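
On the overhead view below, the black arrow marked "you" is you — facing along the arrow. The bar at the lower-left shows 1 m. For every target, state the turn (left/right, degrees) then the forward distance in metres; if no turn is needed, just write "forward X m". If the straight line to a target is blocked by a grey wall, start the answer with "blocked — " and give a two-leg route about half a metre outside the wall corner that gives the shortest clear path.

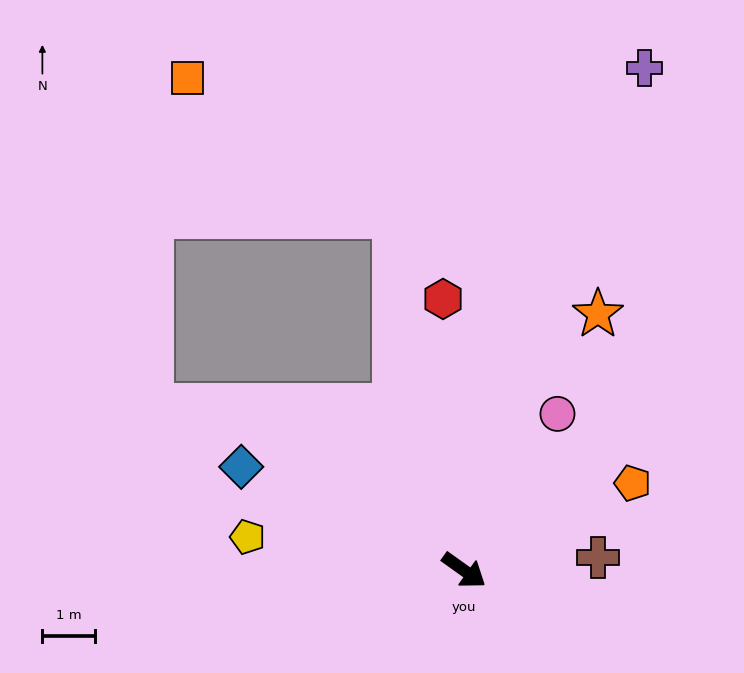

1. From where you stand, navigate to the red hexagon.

turn left 130°, forward 5.1 m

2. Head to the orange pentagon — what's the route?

turn left 63°, forward 3.6 m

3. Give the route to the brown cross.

turn left 41°, forward 2.5 m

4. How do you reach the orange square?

blocked — turn left 137°, forward 6.8 m, then turn left 45°, forward 4.7 m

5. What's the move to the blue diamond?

turn right 169°, forward 4.6 m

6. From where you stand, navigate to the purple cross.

turn left 106°, forward 10.1 m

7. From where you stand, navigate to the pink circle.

turn left 95°, forward 3.4 m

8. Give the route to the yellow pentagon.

turn right 153°, forward 4.1 m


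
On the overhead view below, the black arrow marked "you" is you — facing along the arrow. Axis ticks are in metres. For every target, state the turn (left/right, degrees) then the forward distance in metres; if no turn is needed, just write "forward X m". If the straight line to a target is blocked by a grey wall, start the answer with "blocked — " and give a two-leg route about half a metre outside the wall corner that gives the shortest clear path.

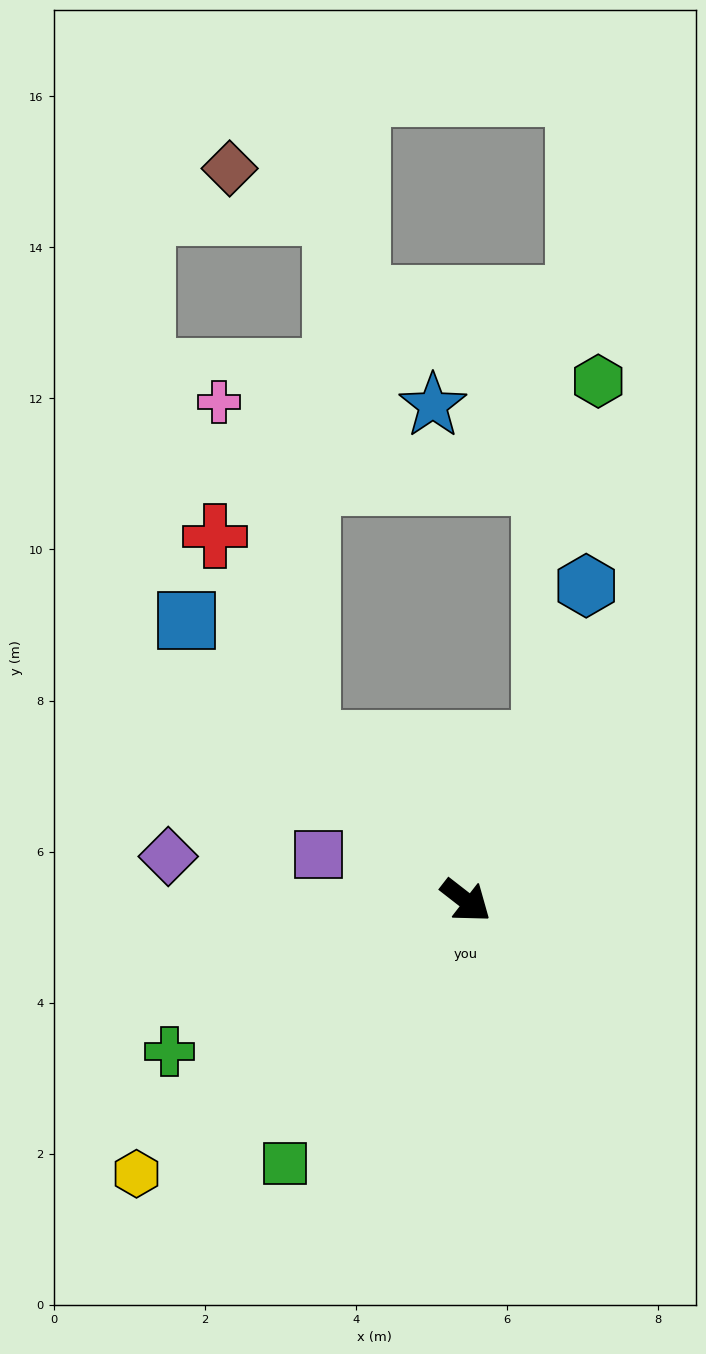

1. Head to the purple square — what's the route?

turn right 159°, forward 2.0 m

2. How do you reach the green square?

turn right 87°, forward 4.2 m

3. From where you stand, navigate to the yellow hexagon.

turn right 102°, forward 5.7 m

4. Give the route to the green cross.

turn right 115°, forward 4.4 m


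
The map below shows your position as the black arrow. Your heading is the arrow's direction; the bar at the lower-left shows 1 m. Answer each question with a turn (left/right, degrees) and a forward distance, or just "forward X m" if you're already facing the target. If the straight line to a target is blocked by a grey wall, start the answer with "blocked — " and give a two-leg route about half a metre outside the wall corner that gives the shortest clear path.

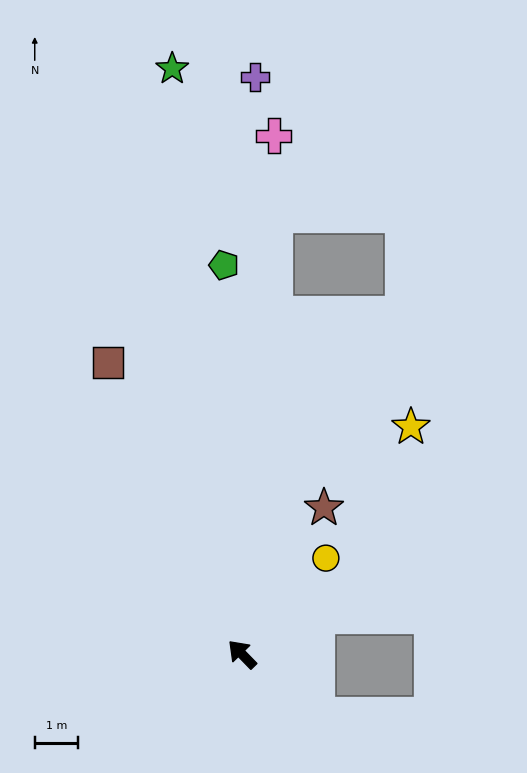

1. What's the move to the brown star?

turn right 74°, forward 3.9 m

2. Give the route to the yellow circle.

turn right 85°, forward 3.0 m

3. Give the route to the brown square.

turn right 20°, forward 7.4 m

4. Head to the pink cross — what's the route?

turn right 48°, forward 12.1 m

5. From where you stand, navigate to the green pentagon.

turn right 42°, forward 9.0 m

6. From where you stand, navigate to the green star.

turn right 37°, forward 13.7 m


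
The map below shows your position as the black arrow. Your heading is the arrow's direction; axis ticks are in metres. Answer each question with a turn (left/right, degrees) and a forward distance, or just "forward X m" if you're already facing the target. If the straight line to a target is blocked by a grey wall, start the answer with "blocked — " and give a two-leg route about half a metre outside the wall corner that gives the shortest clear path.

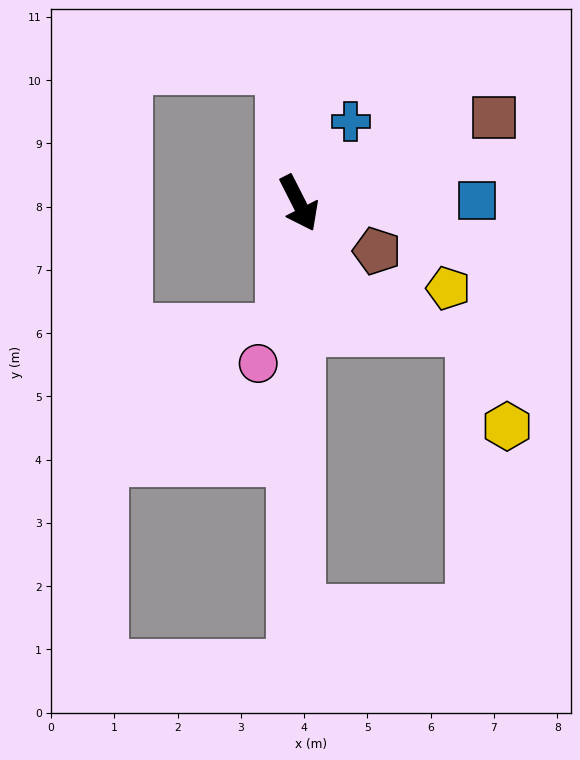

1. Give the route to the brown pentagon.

turn left 32°, forward 1.4 m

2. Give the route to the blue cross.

turn left 121°, forward 1.5 m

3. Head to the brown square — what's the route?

turn left 87°, forward 3.4 m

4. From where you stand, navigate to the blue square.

turn left 64°, forward 2.8 m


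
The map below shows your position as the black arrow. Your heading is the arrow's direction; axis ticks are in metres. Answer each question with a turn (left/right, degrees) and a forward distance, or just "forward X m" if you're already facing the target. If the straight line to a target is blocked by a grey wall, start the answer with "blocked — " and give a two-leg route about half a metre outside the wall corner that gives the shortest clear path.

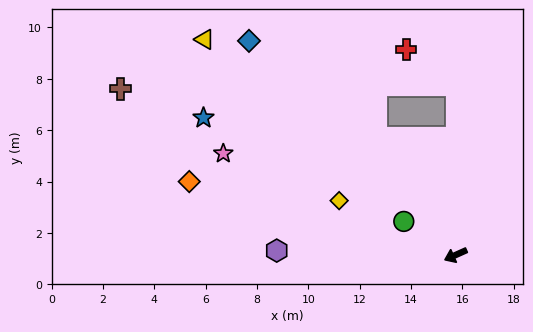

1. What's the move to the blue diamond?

turn right 70°, forward 11.6 m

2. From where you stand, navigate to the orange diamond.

turn right 40°, forward 10.8 m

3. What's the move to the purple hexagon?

turn right 26°, forward 7.0 m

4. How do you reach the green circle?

turn right 57°, forward 2.4 m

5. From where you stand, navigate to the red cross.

blocked — turn right 114°, forward 6.6 m, then turn left 54°, forward 2.4 m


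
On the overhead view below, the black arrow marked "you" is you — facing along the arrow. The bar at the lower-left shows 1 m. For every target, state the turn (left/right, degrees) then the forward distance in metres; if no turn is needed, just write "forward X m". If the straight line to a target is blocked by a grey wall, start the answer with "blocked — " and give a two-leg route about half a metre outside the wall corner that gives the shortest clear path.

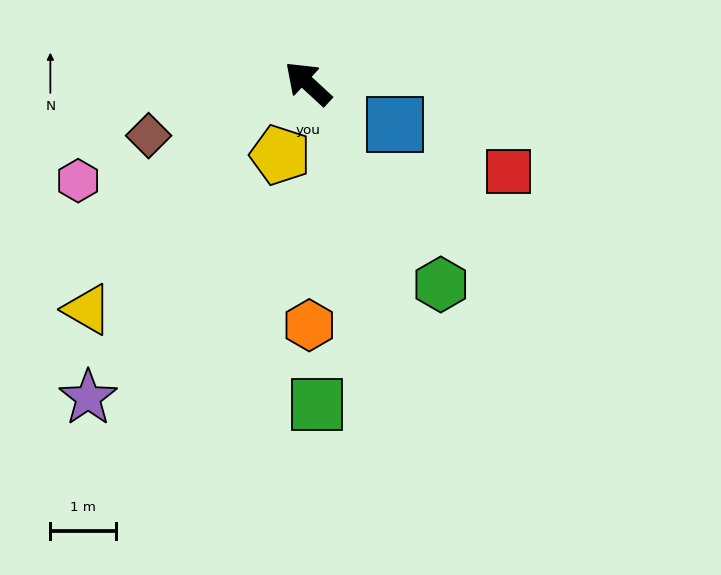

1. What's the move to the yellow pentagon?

turn left 112°, forward 1.2 m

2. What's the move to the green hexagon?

turn left 166°, forward 3.7 m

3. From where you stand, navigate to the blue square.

turn right 162°, forward 1.5 m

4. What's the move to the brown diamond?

turn left 61°, forward 2.5 m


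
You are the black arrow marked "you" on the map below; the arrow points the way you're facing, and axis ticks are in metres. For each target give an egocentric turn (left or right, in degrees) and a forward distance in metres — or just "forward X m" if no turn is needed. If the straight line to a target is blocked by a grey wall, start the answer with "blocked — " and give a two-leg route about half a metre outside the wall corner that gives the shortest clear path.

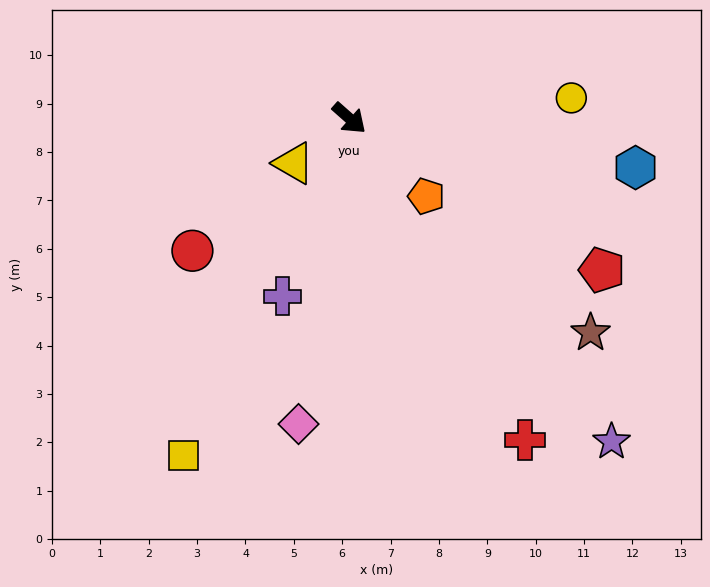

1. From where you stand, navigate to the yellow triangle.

turn right 100°, forward 1.5 m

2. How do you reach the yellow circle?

turn left 47°, forward 4.6 m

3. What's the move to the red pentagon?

turn left 10°, forward 6.1 m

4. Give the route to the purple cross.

turn right 69°, forward 3.9 m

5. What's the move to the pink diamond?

turn right 58°, forward 6.4 m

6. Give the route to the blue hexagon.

turn left 32°, forward 6.0 m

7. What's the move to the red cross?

turn right 20°, forward 7.6 m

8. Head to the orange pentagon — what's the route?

turn right 4°, forward 2.3 m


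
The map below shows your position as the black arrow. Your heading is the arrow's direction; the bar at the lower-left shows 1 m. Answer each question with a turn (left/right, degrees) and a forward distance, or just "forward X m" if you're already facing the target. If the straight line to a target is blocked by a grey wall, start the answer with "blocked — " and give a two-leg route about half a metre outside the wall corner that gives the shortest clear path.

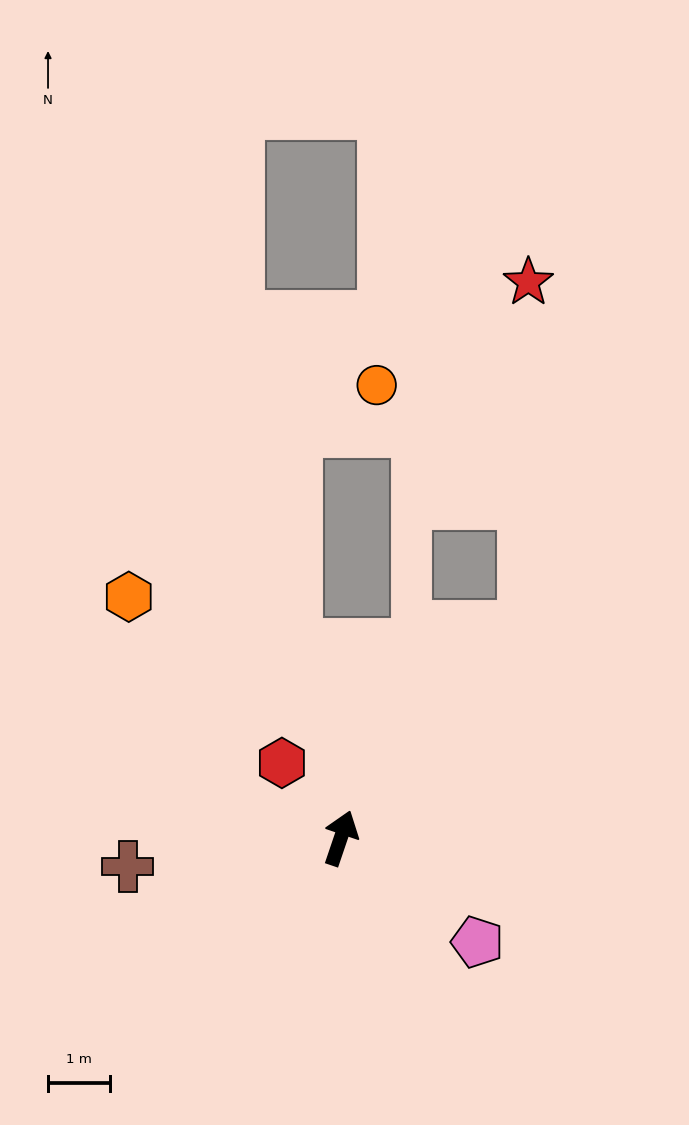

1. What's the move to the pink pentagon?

turn right 109°, forward 2.8 m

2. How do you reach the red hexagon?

turn left 57°, forward 1.5 m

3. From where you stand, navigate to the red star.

blocked — turn right 22°, forward 4.5 m, then turn left 40°, forward 5.5 m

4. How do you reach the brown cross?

turn left 116°, forward 3.5 m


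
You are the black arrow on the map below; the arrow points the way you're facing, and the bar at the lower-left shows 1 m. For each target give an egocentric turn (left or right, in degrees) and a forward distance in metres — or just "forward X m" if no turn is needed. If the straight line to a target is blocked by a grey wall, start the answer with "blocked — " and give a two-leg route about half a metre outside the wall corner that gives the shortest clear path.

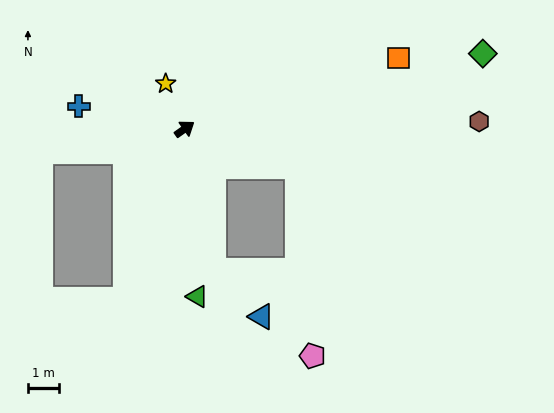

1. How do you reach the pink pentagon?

blocked — turn right 53°, forward 3.9 m, then turn right 68°, forward 6.2 m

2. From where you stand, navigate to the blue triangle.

blocked — turn right 114°, forward 4.7 m, then turn left 35°, forward 2.1 m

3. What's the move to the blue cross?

turn left 133°, forward 3.5 m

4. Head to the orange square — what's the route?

turn right 17°, forward 7.3 m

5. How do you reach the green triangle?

turn right 121°, forward 5.5 m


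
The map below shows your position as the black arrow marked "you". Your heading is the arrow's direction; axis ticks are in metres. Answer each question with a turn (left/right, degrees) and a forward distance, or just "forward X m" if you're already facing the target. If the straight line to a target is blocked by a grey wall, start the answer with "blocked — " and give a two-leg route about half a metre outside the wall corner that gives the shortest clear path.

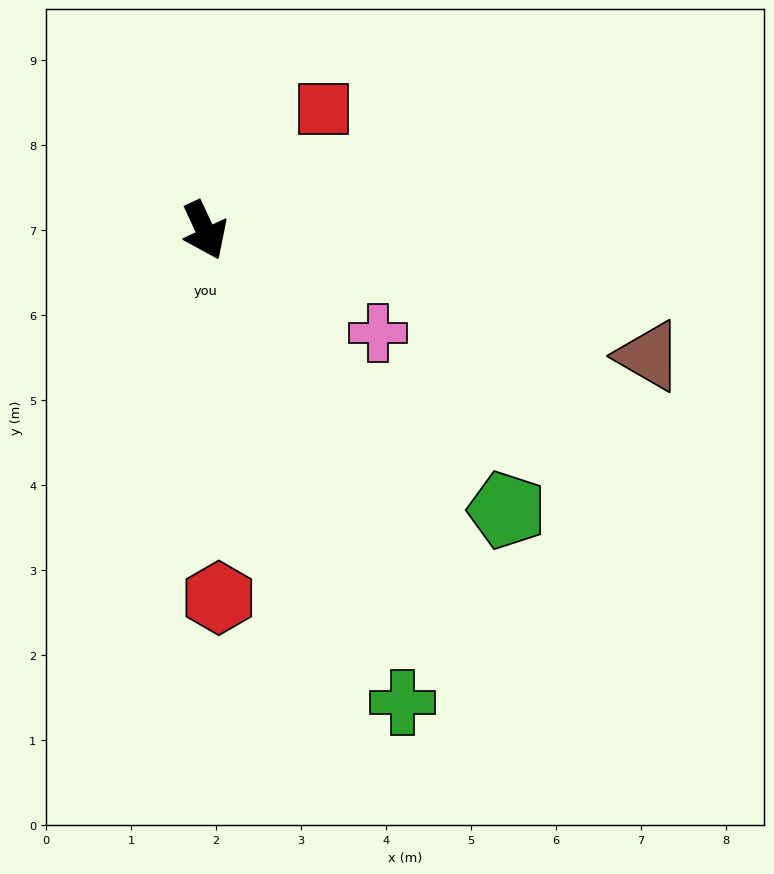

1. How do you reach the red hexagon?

turn right 23°, forward 4.3 m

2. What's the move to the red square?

turn left 111°, forward 2.0 m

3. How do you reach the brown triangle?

turn left 49°, forward 5.4 m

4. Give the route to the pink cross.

turn left 34°, forward 2.4 m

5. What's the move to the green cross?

turn right 2°, forward 6.0 m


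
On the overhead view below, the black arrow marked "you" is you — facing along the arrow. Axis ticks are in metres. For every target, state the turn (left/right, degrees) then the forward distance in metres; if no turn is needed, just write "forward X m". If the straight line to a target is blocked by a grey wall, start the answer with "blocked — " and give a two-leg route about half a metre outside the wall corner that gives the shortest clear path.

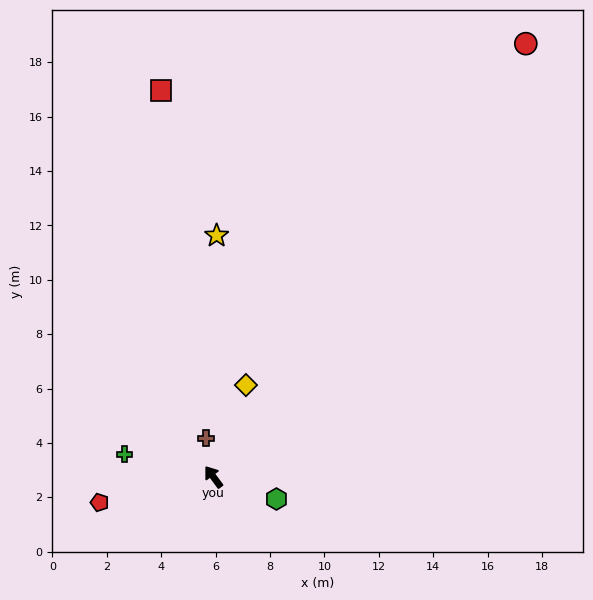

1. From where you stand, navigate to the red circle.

turn right 72°, forward 19.6 m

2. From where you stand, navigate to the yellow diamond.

turn right 56°, forward 3.6 m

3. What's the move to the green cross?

turn left 39°, forward 3.4 m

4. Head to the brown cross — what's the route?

turn right 26°, forward 1.4 m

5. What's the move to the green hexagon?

turn right 146°, forward 2.5 m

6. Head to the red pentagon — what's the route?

turn left 66°, forward 4.3 m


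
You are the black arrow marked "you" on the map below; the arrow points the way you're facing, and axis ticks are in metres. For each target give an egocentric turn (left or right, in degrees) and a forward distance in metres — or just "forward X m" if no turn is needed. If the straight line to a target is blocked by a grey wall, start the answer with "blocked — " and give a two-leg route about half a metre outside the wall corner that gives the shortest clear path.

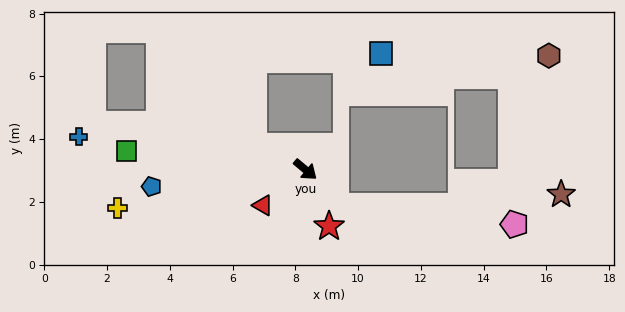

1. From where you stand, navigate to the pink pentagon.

blocked — turn right 10°, forward 1.5 m, then turn left 44°, forward 5.7 m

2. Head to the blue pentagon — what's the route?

turn right 134°, forward 4.9 m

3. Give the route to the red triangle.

turn right 100°, forward 1.8 m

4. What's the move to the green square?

turn right 146°, forward 5.7 m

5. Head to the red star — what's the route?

turn right 27°, forward 2.0 m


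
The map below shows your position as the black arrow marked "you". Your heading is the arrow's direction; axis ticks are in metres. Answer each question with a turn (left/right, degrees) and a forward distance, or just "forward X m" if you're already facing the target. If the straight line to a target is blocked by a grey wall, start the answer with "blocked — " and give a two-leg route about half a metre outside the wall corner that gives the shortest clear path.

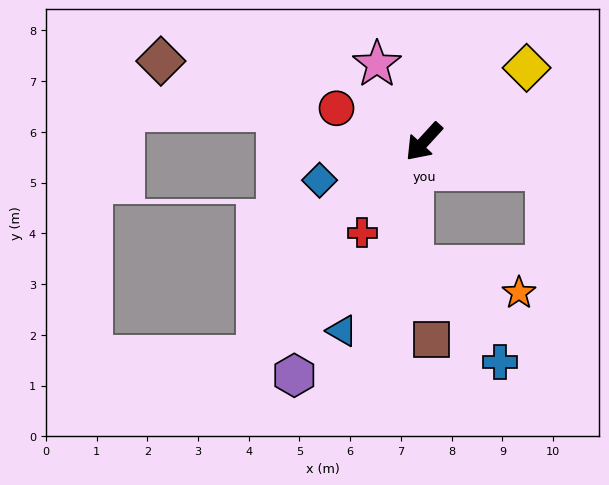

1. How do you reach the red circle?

turn right 68°, forward 1.8 m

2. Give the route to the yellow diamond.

turn left 168°, forward 2.5 m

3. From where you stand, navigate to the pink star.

turn right 106°, forward 1.8 m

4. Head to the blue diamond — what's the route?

turn right 27°, forward 2.2 m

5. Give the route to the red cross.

turn left 8°, forward 2.2 m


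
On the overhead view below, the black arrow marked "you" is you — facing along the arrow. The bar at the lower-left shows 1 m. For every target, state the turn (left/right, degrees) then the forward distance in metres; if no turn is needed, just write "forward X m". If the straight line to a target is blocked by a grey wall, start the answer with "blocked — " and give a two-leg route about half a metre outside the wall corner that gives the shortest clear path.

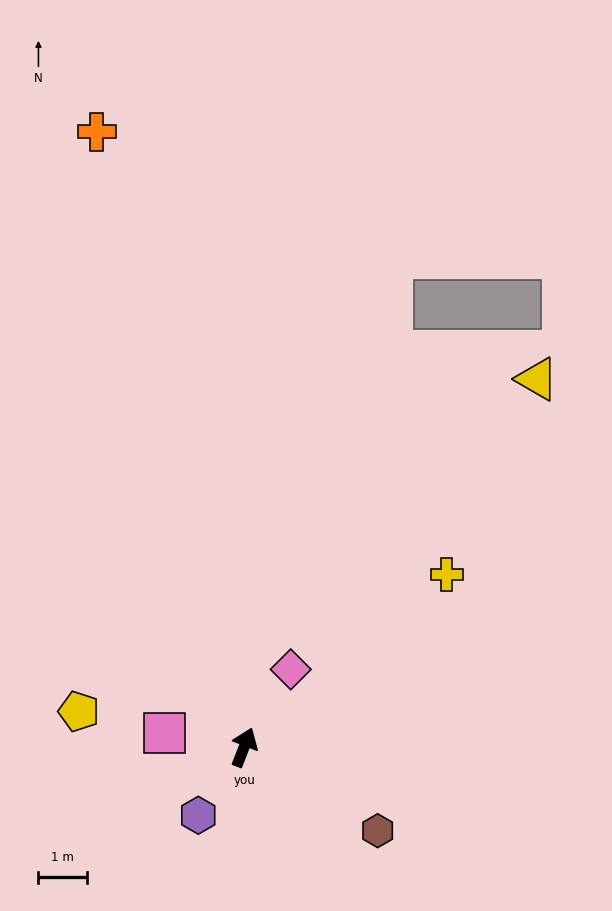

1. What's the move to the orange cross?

turn left 35°, forward 13.1 m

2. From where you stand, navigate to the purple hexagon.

turn left 167°, forward 1.7 m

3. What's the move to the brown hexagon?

turn right 101°, forward 3.3 m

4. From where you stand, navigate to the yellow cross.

turn right 28°, forward 5.5 m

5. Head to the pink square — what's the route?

turn left 101°, forward 1.7 m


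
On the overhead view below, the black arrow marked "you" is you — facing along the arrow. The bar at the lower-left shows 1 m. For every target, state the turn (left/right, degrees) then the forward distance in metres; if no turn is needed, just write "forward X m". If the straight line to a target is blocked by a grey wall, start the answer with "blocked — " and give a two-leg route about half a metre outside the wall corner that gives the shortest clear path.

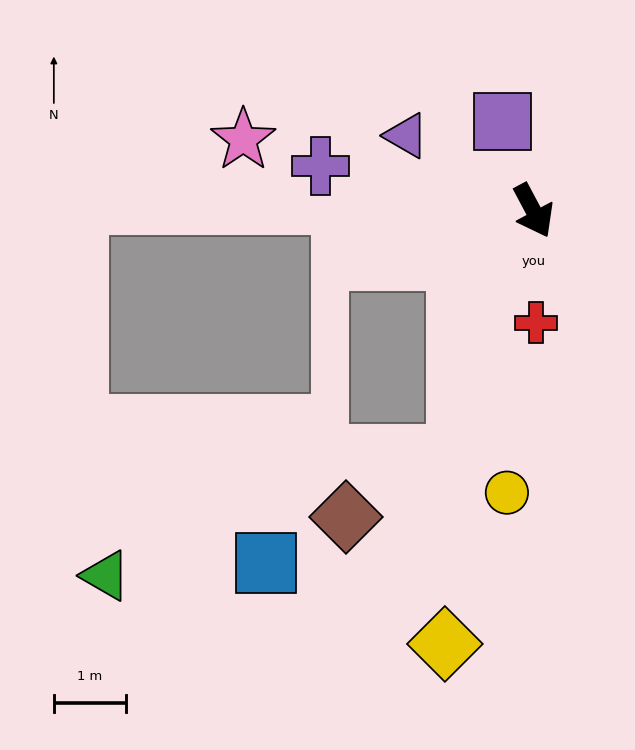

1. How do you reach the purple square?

turn left 171°, forward 1.3 m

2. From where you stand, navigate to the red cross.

turn right 27°, forward 1.5 m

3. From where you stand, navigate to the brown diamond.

blocked — turn right 45°, forward 3.5 m, then turn right 44°, forward 1.8 m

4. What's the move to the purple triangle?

turn right 149°, forward 2.0 m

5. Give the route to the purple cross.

turn right 130°, forward 3.0 m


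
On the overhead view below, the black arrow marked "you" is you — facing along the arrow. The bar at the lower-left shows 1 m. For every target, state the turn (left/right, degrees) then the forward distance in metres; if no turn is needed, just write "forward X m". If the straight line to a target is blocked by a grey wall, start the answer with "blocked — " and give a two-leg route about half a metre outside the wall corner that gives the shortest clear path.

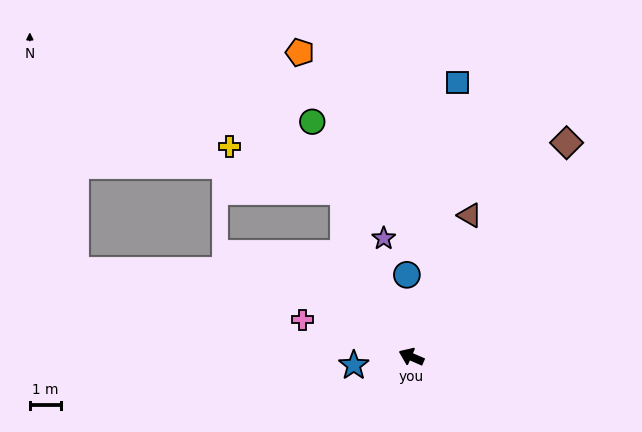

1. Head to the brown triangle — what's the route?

turn right 89°, forward 4.9 m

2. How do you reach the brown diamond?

turn right 103°, forward 8.4 m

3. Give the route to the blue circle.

turn right 63°, forward 2.6 m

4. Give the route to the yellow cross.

blocked — turn right 44°, forward 5.7 m, then turn left 45°, forward 3.9 m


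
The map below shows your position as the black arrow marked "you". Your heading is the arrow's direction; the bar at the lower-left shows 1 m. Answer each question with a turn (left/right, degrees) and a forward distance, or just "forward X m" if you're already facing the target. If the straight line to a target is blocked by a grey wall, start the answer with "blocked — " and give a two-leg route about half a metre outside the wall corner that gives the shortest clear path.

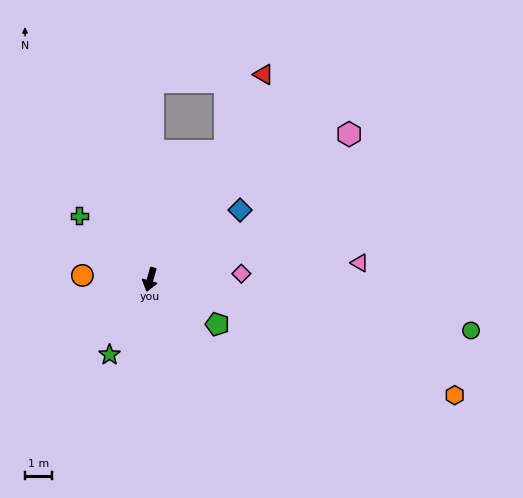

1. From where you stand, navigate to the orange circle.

turn right 78°, forward 2.5 m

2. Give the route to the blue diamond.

turn left 144°, forward 4.2 m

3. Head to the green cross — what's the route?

turn right 116°, forward 3.5 m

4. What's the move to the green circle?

turn left 97°, forward 12.0 m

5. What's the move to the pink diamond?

turn left 110°, forward 3.4 m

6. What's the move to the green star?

turn right 12°, forward 3.2 m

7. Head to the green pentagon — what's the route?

turn left 72°, forward 3.0 m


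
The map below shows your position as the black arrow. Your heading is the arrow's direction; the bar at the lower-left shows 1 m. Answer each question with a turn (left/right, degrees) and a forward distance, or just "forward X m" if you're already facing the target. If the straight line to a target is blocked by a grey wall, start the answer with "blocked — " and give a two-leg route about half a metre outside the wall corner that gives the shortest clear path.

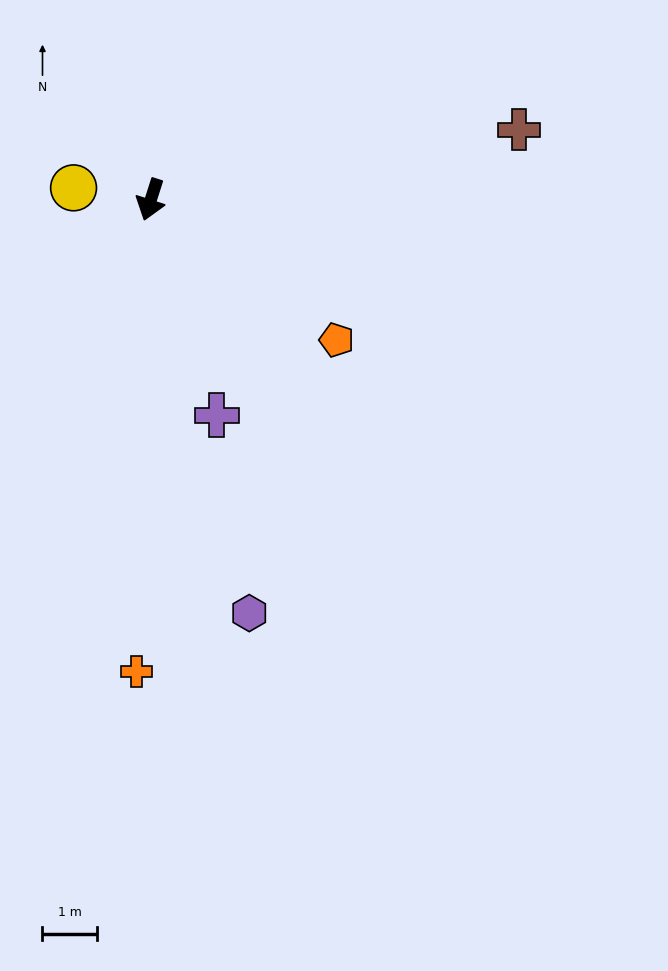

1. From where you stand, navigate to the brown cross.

turn left 118°, forward 6.9 m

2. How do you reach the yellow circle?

turn right 81°, forward 1.4 m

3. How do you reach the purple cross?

turn left 35°, forward 4.2 m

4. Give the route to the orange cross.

turn left 16°, forward 8.7 m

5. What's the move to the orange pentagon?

turn left 71°, forward 4.3 m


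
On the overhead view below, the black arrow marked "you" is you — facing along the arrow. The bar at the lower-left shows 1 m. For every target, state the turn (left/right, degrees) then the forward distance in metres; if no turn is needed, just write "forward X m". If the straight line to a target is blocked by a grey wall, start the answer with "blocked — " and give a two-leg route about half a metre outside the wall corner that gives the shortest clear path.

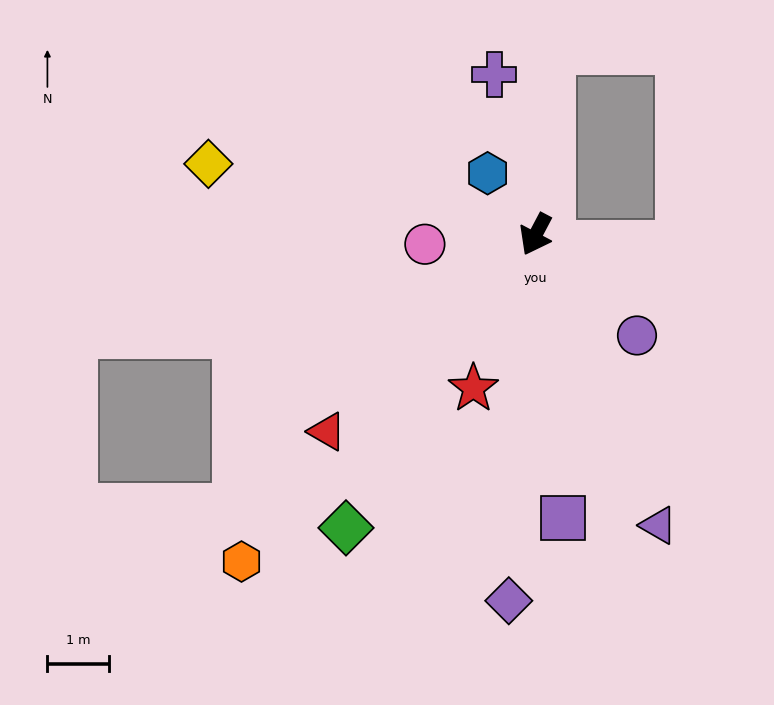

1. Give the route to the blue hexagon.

turn right 114°, forward 1.3 m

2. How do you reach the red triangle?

turn right 19°, forward 4.6 m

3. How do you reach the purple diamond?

turn left 24°, forward 5.9 m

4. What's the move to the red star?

turn left 6°, forward 2.7 m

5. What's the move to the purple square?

turn left 33°, forward 4.6 m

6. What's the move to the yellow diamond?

turn right 74°, forward 5.4 m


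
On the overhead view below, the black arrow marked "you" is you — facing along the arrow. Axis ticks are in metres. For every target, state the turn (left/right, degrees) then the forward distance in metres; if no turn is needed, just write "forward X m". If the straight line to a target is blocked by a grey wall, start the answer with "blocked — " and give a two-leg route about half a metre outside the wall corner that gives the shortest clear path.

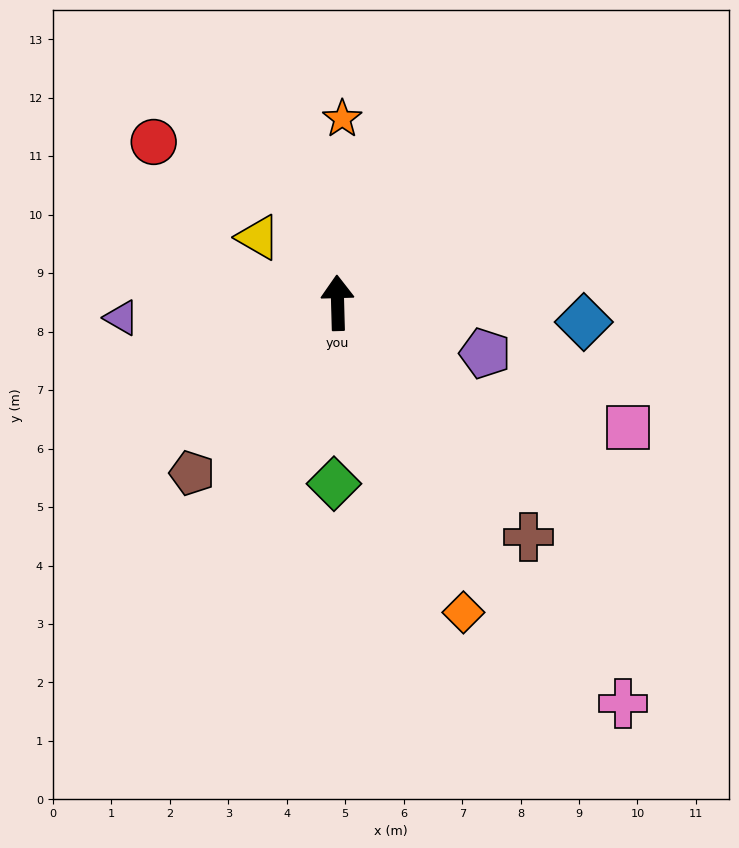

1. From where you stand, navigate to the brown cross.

turn right 142°, forward 5.2 m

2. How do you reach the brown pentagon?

turn left 138°, forward 3.8 m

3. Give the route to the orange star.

turn right 3°, forward 3.1 m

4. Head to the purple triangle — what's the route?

turn left 92°, forward 3.7 m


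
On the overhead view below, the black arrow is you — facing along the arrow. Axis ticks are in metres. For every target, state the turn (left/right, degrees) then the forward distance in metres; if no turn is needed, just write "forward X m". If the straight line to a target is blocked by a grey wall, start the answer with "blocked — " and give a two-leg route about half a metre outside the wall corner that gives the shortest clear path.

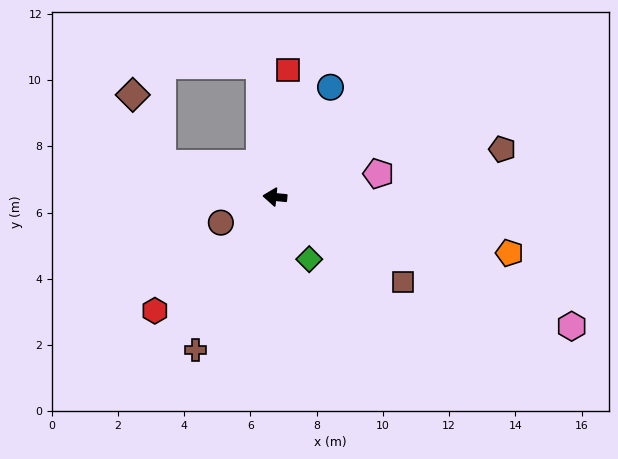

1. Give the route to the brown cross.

turn left 68°, forward 5.2 m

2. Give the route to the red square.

turn right 90°, forward 3.8 m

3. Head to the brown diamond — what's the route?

blocked — turn right 11°, forward 3.5 m, then turn right 51°, forward 2.3 m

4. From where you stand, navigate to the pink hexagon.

turn left 162°, forward 9.8 m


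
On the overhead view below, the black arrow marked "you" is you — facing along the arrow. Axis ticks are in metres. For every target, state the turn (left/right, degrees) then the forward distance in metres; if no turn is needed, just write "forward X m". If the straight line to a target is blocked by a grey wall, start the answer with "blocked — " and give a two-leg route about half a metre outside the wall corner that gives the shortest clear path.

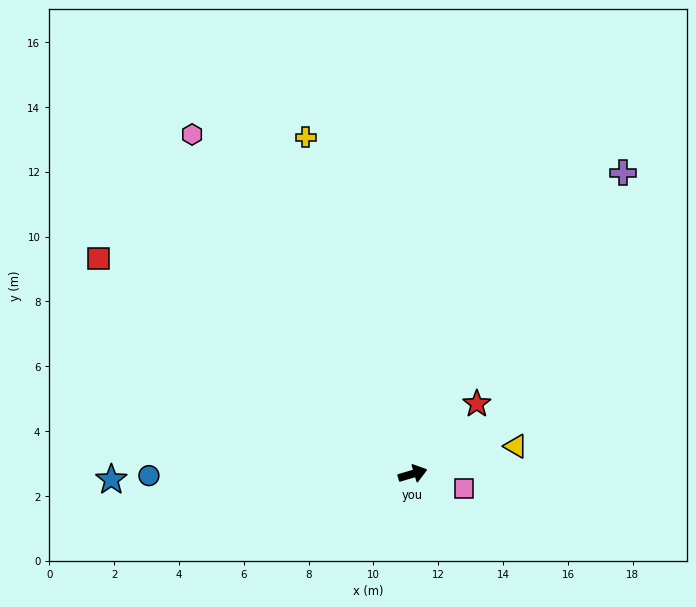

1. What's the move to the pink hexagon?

turn left 106°, forward 12.5 m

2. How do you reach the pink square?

turn right 32°, forward 1.6 m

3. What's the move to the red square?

turn left 129°, forward 11.7 m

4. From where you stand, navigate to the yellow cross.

turn left 91°, forward 10.9 m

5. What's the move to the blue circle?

turn left 164°, forward 8.1 m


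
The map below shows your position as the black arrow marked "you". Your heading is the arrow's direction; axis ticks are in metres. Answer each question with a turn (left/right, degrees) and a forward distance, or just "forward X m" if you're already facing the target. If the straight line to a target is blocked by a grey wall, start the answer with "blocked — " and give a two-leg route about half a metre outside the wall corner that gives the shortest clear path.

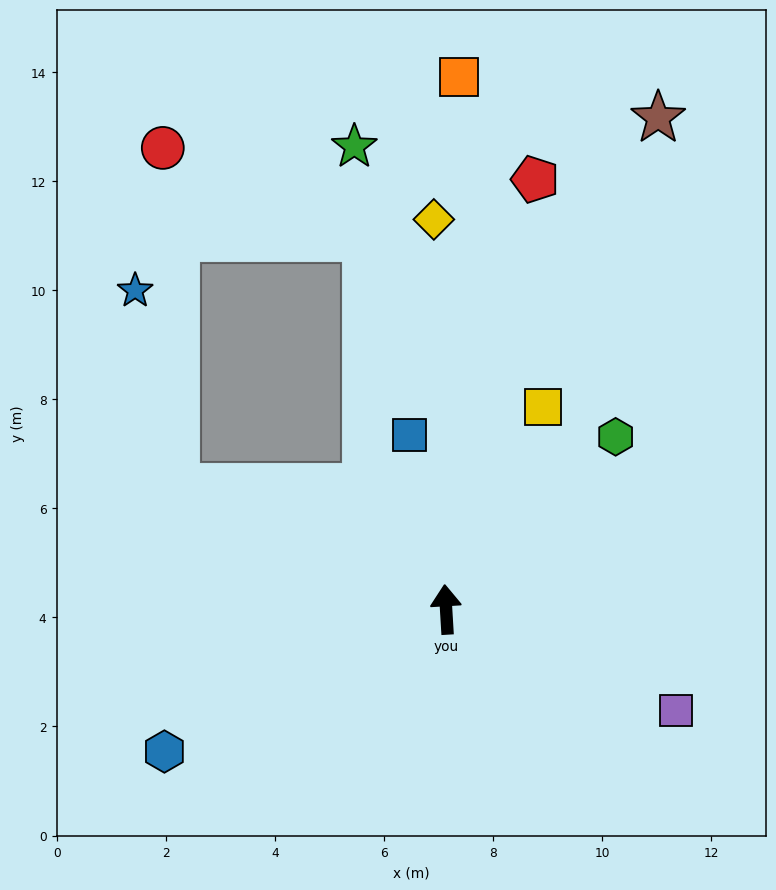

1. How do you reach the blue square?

turn left 8°, forward 3.3 m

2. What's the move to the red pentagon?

turn right 15°, forward 8.1 m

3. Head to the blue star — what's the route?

blocked — turn left 62°, forward 5.4 m, then turn right 53°, forward 3.7 m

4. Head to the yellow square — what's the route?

turn right 29°, forward 4.1 m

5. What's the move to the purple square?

turn right 117°, forward 4.6 m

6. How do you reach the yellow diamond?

forward 7.2 m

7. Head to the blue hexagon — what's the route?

turn left 113°, forward 5.8 m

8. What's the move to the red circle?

blocked — turn left 62°, forward 5.4 m, then turn right 63°, forward 6.2 m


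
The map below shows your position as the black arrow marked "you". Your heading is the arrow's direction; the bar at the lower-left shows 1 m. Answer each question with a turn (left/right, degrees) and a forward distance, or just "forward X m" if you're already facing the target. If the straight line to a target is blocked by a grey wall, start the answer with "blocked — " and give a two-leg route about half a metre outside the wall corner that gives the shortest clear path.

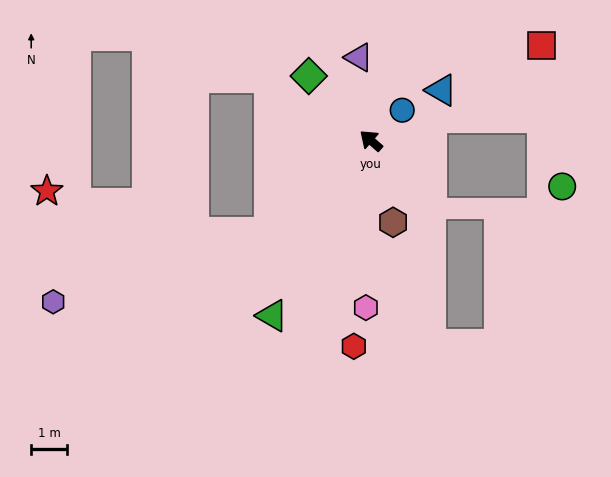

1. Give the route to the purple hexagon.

blocked — turn left 83°, forward 3.8 m, then turn right 24°, forward 6.3 m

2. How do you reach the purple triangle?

turn right 40°, forward 2.3 m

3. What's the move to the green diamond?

turn right 5°, forward 2.5 m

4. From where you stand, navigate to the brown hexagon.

turn left 146°, forward 2.3 m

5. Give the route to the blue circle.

turn right 95°, forward 1.2 m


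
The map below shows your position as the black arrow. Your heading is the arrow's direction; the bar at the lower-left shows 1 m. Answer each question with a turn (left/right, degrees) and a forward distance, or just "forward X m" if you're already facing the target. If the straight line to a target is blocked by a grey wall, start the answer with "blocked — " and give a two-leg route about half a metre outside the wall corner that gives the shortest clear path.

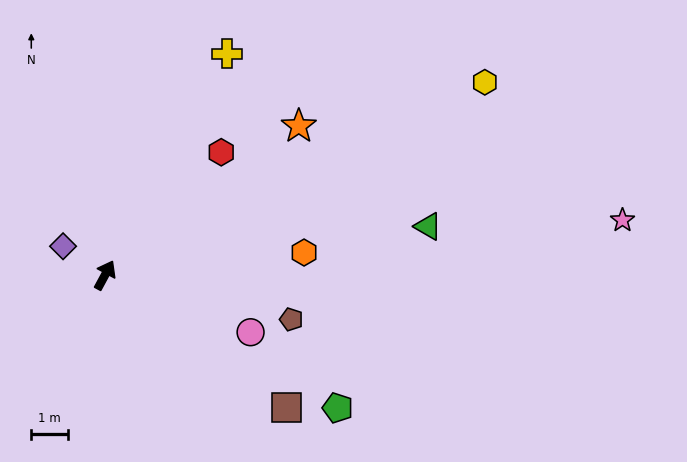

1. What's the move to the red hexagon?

turn right 15°, forward 4.6 m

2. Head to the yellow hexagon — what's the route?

turn right 35°, forward 11.7 m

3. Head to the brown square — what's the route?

turn right 98°, forward 6.2 m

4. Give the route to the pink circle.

turn right 83°, forward 4.3 m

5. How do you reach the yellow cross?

forward 6.9 m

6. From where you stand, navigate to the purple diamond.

turn left 84°, forward 1.4 m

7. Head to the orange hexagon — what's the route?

turn right 55°, forward 5.5 m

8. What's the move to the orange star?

turn right 24°, forward 6.7 m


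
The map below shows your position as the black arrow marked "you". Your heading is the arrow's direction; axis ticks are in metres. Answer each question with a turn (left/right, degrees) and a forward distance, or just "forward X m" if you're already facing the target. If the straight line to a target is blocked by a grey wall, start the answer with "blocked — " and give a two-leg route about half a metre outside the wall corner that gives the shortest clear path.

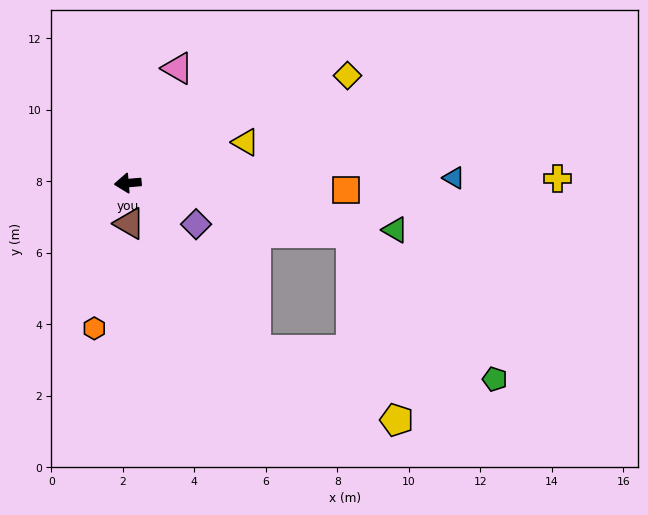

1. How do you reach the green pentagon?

blocked — turn left 163°, forward 6.4 m, then turn right 33°, forward 5.7 m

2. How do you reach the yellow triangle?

turn right 166°, forward 3.5 m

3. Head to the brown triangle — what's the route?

turn left 87°, forward 1.1 m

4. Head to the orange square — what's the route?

turn left 173°, forward 6.1 m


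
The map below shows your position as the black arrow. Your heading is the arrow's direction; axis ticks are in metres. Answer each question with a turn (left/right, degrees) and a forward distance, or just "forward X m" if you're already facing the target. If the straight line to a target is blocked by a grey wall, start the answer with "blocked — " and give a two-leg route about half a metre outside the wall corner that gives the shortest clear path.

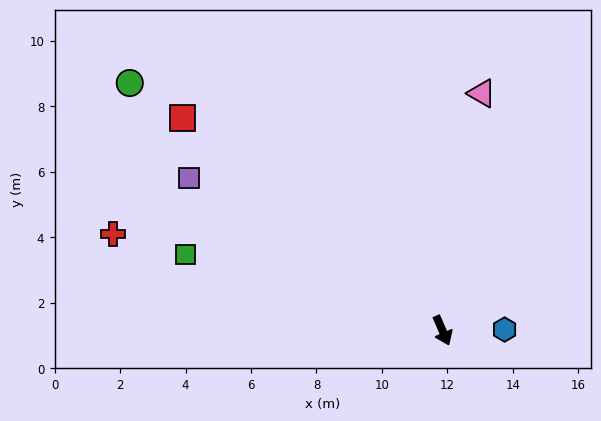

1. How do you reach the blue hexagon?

turn left 67°, forward 1.9 m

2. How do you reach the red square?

turn right 153°, forward 10.3 m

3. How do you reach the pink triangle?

turn left 147°, forward 7.3 m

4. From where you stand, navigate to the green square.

turn right 130°, forward 8.2 m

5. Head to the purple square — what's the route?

turn right 144°, forward 9.0 m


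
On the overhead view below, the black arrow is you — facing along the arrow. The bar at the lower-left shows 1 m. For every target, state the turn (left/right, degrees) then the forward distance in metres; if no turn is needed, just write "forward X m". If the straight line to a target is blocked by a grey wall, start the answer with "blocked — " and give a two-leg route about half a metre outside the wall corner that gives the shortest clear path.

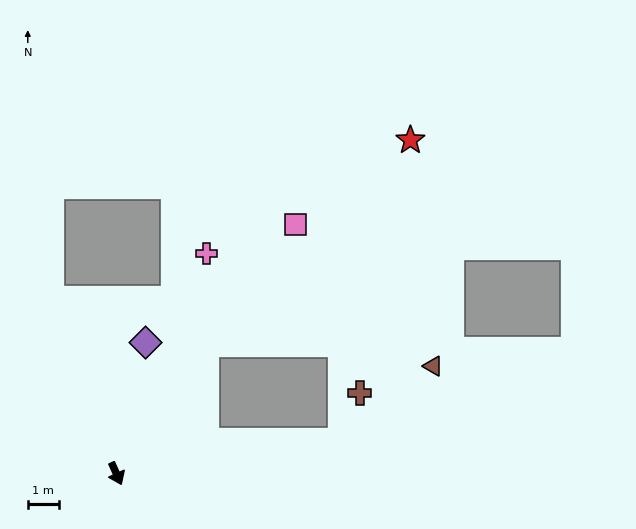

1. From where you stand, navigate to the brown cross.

blocked — turn left 74°, forward 7.3 m, then turn left 61°, forward 1.6 m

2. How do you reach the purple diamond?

turn left 143°, forward 4.3 m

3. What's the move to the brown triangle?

blocked — turn left 74°, forward 7.3 m, then turn left 31°, forward 3.8 m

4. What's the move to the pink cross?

turn left 133°, forward 7.6 m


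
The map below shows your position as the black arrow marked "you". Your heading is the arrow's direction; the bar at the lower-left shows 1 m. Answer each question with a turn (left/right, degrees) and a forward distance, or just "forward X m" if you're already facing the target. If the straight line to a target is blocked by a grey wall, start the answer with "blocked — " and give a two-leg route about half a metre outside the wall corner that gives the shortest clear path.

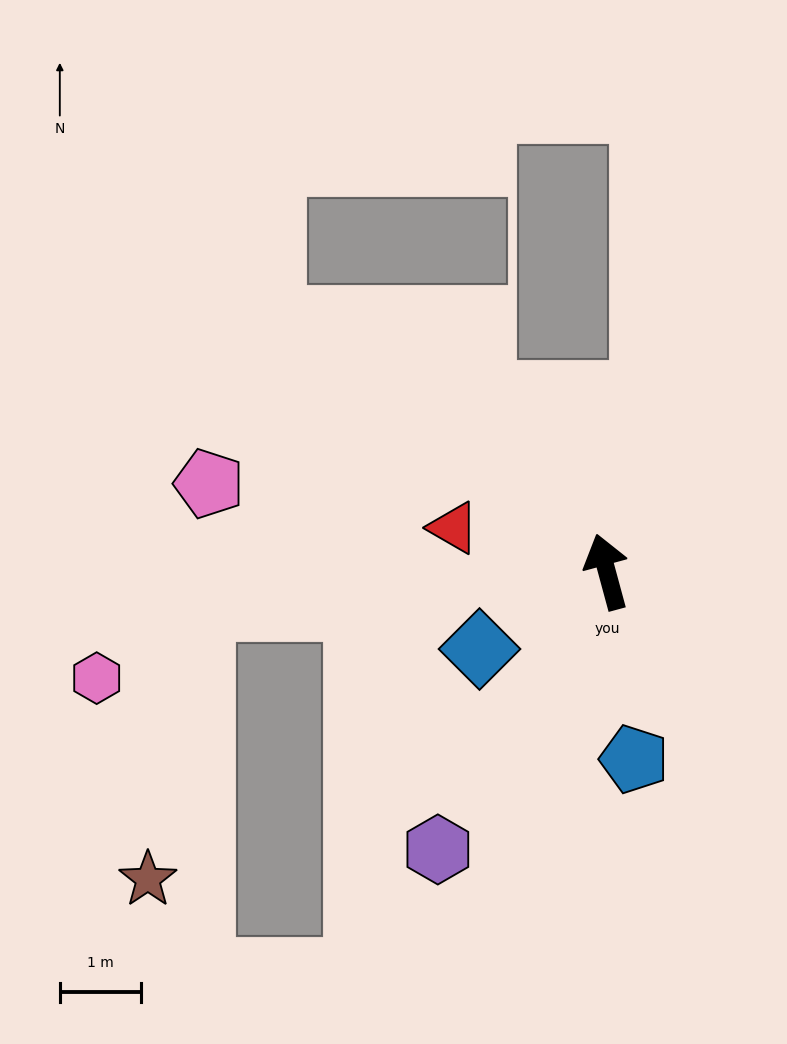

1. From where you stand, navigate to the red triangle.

turn left 59°, forward 2.0 m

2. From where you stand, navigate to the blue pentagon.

turn left 173°, forward 2.3 m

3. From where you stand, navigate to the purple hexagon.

turn left 133°, forward 4.0 m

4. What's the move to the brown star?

blocked — turn left 80°, forward 5.0 m, then turn left 74°, forward 3.4 m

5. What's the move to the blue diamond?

turn left 106°, forward 1.8 m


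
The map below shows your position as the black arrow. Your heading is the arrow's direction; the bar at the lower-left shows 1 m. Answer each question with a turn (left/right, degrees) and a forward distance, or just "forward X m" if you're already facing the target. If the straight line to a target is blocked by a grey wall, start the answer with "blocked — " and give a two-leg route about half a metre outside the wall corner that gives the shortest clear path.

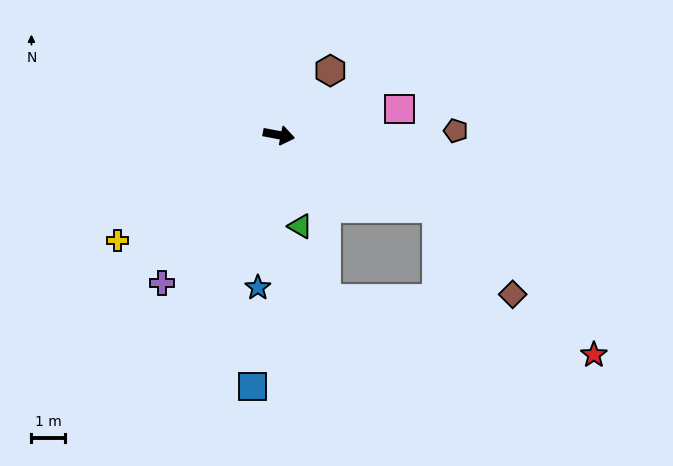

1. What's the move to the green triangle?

turn right 66°, forward 2.8 m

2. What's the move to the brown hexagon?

turn left 62°, forward 2.4 m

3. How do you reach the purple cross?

turn right 117°, forward 5.6 m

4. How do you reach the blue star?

turn right 87°, forward 4.5 m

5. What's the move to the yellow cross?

turn right 136°, forward 5.7 m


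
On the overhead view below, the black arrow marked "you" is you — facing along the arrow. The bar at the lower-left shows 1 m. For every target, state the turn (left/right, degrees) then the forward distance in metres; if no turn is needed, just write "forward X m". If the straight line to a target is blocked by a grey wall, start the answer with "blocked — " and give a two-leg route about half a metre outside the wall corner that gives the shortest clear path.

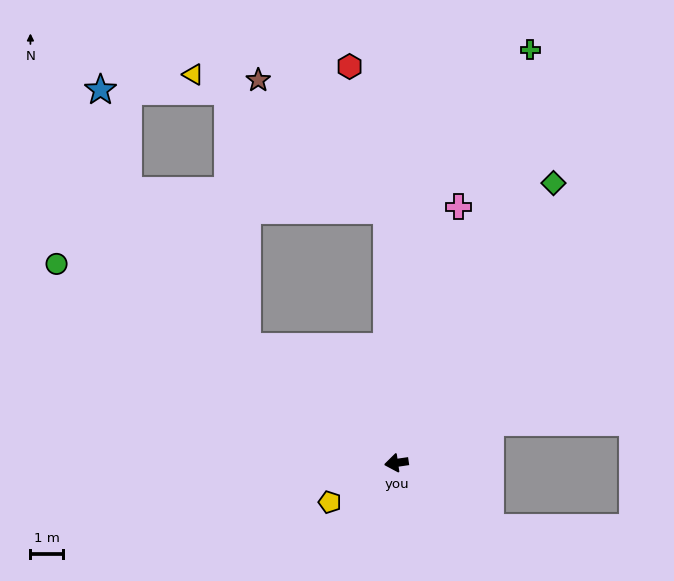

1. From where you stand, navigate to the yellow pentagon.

turn left 22°, forward 2.4 m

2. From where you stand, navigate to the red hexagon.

blocked — turn right 96°, forward 7.7 m, then turn left 12°, forward 4.5 m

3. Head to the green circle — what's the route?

turn right 39°, forward 12.0 m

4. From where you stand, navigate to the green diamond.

turn right 128°, forward 9.8 m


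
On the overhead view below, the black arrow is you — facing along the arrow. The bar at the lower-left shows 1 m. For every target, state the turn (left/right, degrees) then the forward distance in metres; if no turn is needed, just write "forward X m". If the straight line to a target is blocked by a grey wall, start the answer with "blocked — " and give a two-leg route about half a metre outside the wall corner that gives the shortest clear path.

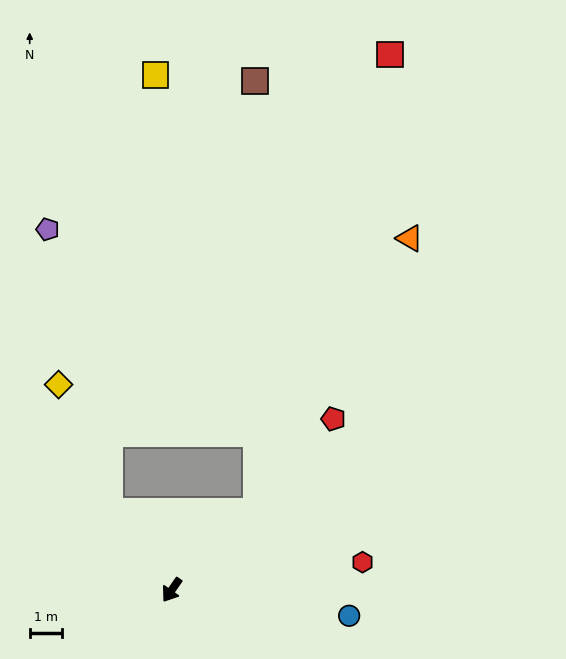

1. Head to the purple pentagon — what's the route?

blocked — turn right 107°, forward 3.1 m, then turn right 26°, forward 8.8 m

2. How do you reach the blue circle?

turn left 117°, forward 5.5 m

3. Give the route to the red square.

blocked — turn left 167°, forward 3.5 m, then turn left 32°, forward 14.5 m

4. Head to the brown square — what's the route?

blocked — turn left 167°, forward 3.5 m, then turn left 48°, forward 13.1 m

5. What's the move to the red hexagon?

turn left 133°, forward 5.9 m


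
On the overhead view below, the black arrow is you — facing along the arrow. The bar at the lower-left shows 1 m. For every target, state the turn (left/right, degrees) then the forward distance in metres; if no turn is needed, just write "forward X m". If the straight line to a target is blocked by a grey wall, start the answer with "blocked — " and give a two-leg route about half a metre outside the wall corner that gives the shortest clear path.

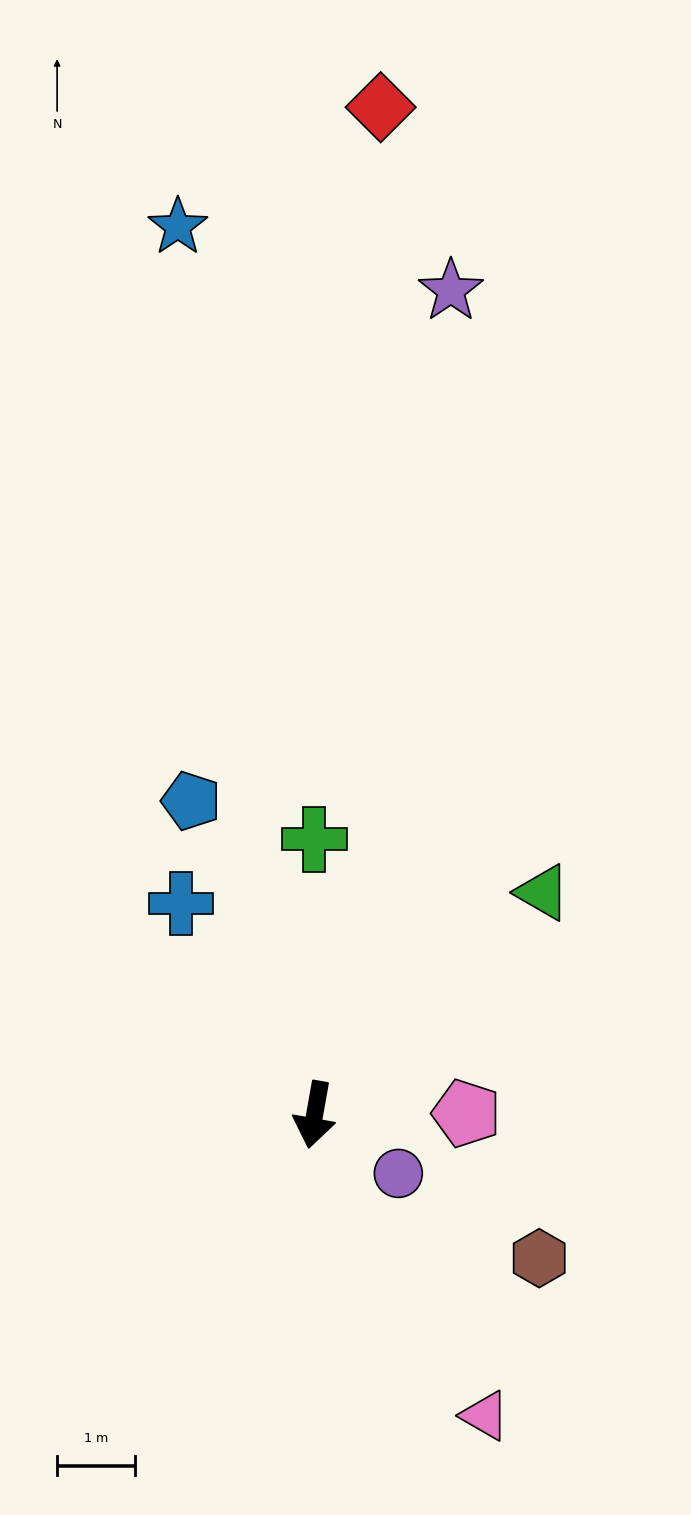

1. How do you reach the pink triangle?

turn left 40°, forward 4.4 m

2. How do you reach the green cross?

turn right 170°, forward 3.5 m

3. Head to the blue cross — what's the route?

turn right 138°, forward 3.2 m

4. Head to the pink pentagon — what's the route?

turn left 101°, forward 1.9 m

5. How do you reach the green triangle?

turn left 144°, forward 4.1 m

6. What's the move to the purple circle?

turn left 65°, forward 1.3 m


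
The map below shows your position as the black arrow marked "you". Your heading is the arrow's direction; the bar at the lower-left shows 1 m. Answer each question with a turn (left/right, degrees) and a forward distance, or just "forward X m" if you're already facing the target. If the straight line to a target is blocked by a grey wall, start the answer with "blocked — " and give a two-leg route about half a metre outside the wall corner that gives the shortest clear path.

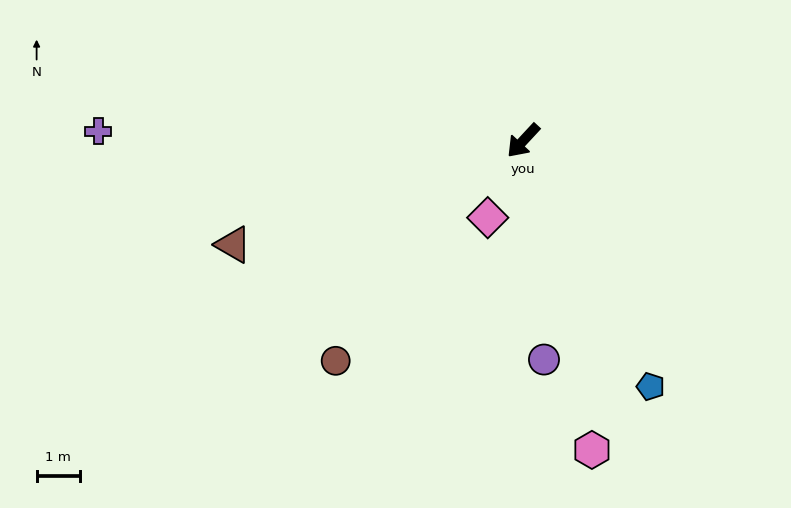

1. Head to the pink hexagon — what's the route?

turn left 55°, forward 7.3 m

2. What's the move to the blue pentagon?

turn left 70°, forward 6.4 m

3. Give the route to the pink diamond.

turn left 18°, forward 2.0 m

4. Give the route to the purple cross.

turn right 48°, forward 9.8 m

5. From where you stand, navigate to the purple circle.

turn left 48°, forward 5.1 m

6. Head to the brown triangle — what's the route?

turn right 27°, forward 7.1 m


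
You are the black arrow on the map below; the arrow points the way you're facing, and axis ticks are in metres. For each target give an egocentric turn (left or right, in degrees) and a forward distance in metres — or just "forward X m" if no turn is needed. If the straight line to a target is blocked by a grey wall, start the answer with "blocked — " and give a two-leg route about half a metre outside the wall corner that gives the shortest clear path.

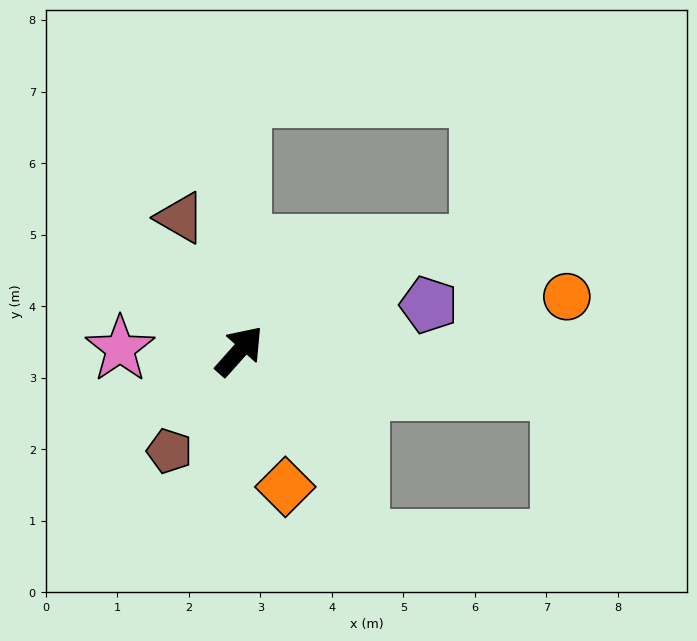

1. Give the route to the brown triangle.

turn left 66°, forward 2.0 m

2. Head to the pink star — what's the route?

turn left 131°, forward 1.7 m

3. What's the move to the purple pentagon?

turn right 35°, forward 2.7 m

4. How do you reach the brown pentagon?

turn right 173°, forward 1.7 m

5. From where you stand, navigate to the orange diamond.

turn right 120°, forward 2.0 m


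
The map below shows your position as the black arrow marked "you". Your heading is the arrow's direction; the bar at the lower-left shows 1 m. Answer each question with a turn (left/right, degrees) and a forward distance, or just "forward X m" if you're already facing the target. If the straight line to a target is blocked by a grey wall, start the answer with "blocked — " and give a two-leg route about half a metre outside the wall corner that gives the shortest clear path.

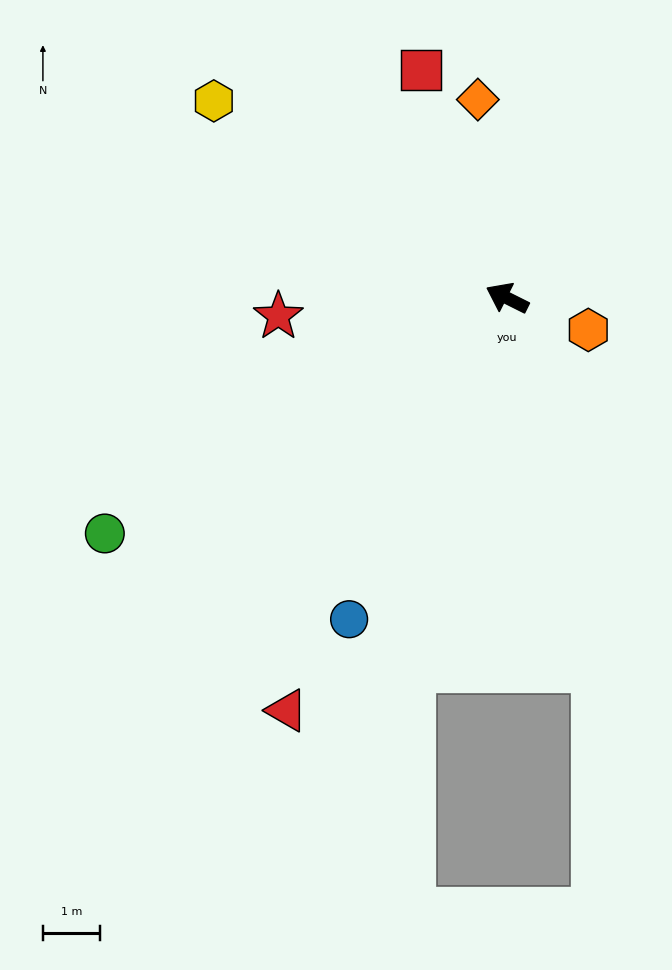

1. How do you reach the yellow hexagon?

turn right 7°, forward 6.2 m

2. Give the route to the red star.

turn left 31°, forward 4.0 m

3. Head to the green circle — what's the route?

turn left 57°, forward 8.2 m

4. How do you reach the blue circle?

turn left 90°, forward 6.3 m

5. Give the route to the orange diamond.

turn right 55°, forward 3.5 m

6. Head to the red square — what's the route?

turn right 43°, forward 4.3 m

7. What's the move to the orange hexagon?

turn right 175°, forward 1.5 m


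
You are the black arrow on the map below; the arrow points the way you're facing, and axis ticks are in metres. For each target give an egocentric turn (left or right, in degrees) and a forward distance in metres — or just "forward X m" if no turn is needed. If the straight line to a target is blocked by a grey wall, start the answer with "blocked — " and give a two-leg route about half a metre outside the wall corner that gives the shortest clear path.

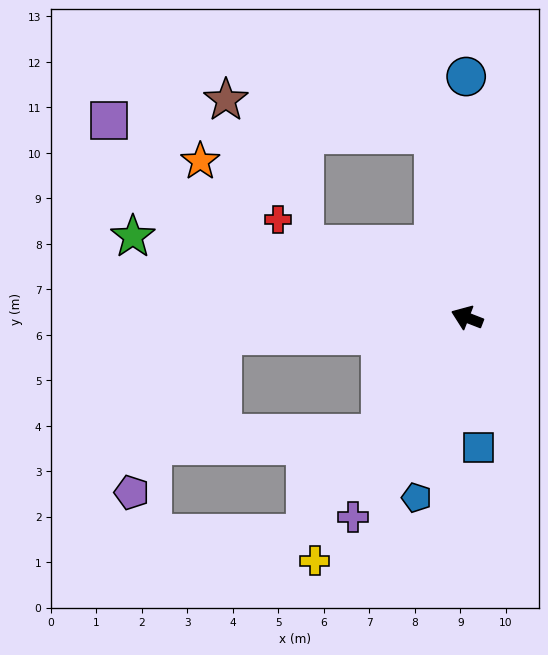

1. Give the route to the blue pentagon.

turn left 96°, forward 4.1 m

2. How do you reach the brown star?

blocked — turn right 58°, forward 4.1 m, then turn left 70°, forward 4.6 m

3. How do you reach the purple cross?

turn left 81°, forward 5.0 m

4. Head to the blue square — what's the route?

turn left 116°, forward 2.9 m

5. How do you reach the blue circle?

turn right 69°, forward 5.3 m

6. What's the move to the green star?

turn left 8°, forward 7.6 m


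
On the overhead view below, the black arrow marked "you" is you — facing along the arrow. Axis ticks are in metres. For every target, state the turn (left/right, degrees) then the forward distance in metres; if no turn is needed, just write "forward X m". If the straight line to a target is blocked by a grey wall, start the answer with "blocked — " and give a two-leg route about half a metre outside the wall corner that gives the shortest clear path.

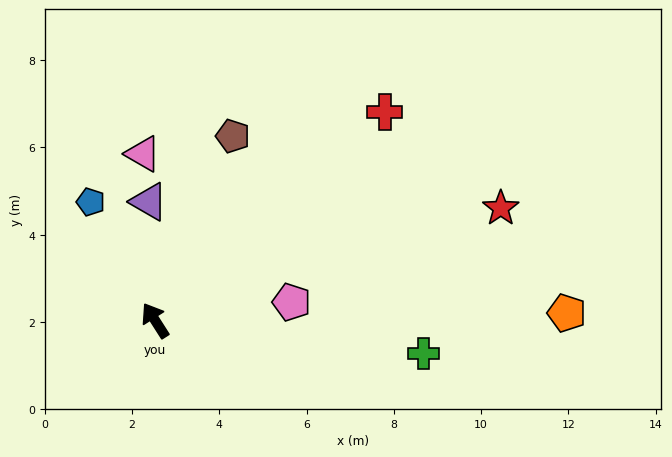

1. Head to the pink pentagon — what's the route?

turn right 115°, forward 3.2 m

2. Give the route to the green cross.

turn right 130°, forward 6.2 m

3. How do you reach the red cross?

turn right 80°, forward 7.1 m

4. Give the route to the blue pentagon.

turn right 4°, forward 3.1 m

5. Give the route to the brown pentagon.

turn right 55°, forward 4.6 m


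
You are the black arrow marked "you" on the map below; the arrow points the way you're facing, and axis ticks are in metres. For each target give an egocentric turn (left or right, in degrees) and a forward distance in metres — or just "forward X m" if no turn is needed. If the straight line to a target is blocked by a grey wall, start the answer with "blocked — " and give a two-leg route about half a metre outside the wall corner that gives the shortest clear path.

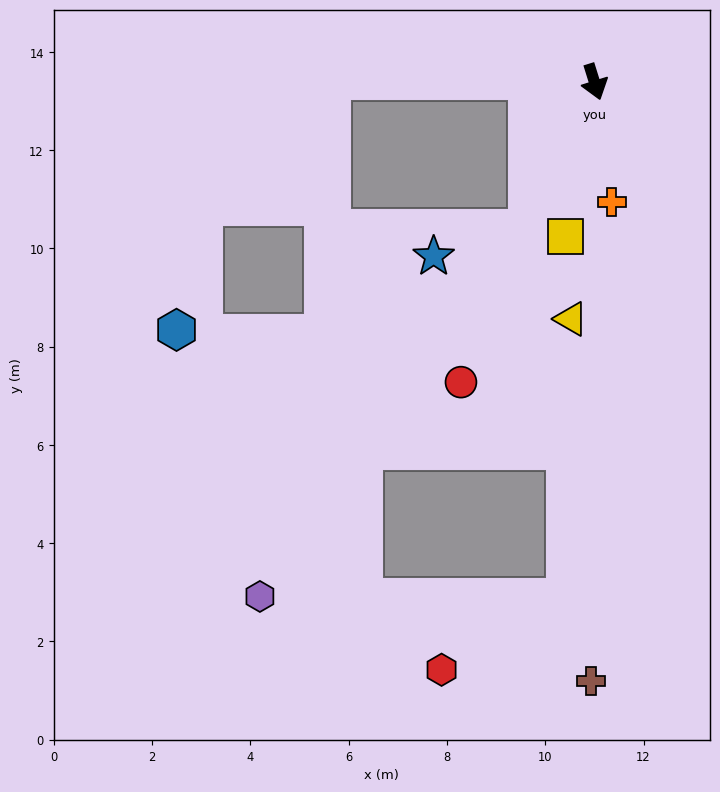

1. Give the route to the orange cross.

turn right 9°, forward 2.5 m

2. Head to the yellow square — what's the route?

turn right 28°, forward 3.2 m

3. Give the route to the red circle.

turn right 41°, forward 6.7 m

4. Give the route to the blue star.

blocked — turn right 41°, forward 3.3 m, then turn right 51°, forward 2.0 m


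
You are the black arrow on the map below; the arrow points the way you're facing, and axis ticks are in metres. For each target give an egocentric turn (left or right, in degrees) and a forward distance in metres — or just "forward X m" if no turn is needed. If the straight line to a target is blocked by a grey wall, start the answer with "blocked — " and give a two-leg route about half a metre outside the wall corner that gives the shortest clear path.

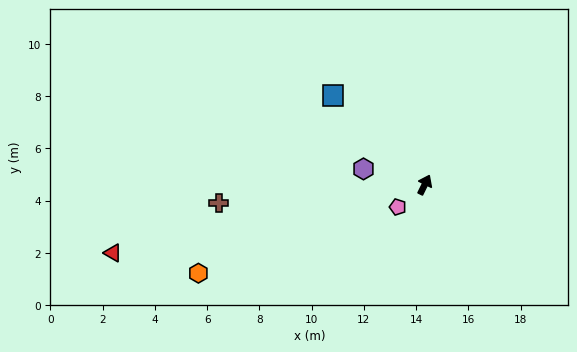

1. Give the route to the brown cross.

turn left 121°, forward 7.9 m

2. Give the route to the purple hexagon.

turn left 102°, forward 2.4 m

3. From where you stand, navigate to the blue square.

turn left 72°, forward 4.9 m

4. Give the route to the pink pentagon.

turn left 156°, forward 1.3 m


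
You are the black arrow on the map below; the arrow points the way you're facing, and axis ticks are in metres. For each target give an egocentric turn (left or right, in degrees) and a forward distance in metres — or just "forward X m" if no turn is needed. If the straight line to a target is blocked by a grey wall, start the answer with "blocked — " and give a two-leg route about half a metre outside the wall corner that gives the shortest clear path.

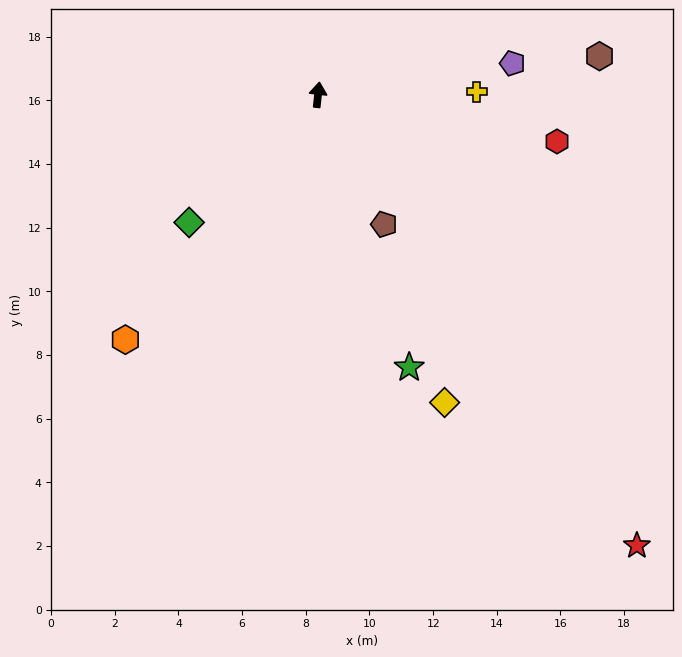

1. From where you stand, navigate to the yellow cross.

turn right 83°, forward 5.0 m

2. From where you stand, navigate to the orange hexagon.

turn left 148°, forward 9.8 m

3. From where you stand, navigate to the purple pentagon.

turn right 75°, forward 6.2 m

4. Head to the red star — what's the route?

turn right 139°, forward 17.3 m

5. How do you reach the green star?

turn right 155°, forward 9.0 m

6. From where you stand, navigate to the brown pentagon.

turn right 147°, forward 4.6 m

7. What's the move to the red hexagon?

turn right 95°, forward 7.6 m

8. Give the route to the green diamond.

turn left 141°, forward 5.7 m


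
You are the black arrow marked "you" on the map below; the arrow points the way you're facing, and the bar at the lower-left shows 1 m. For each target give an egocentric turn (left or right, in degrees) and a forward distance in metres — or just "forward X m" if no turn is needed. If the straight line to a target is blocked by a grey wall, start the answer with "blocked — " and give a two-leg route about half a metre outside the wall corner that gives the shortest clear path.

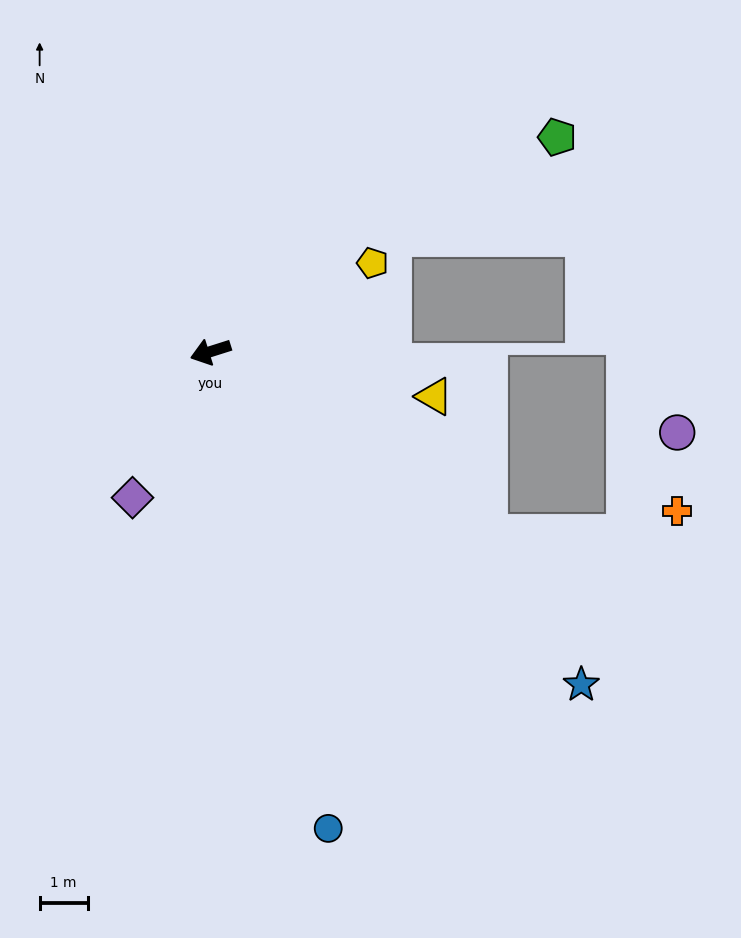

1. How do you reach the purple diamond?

turn left 44°, forward 3.5 m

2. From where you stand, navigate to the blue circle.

turn left 86°, forward 10.2 m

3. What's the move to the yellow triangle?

turn left 151°, forward 4.8 m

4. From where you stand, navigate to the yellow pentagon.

turn right 169°, forward 3.9 m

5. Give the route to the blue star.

turn left 120°, forward 10.4 m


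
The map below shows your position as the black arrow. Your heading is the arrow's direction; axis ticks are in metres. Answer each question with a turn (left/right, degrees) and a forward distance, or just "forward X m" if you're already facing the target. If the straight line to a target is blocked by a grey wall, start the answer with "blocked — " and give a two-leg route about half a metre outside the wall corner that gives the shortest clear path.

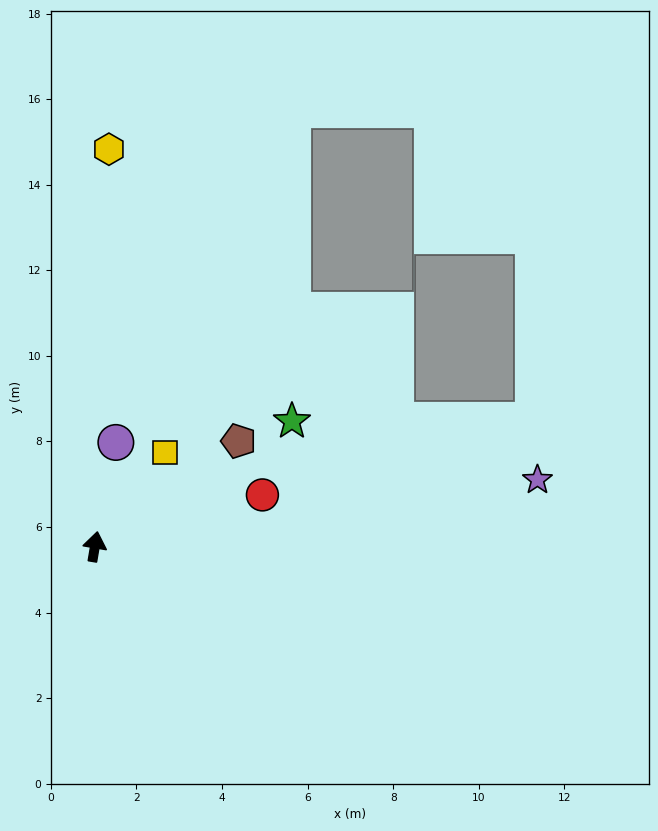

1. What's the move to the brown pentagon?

turn right 44°, forward 4.2 m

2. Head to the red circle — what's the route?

turn right 63°, forward 4.1 m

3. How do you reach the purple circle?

forward 2.5 m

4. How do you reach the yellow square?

turn right 27°, forward 2.7 m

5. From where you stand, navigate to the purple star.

turn right 72°, forward 10.5 m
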